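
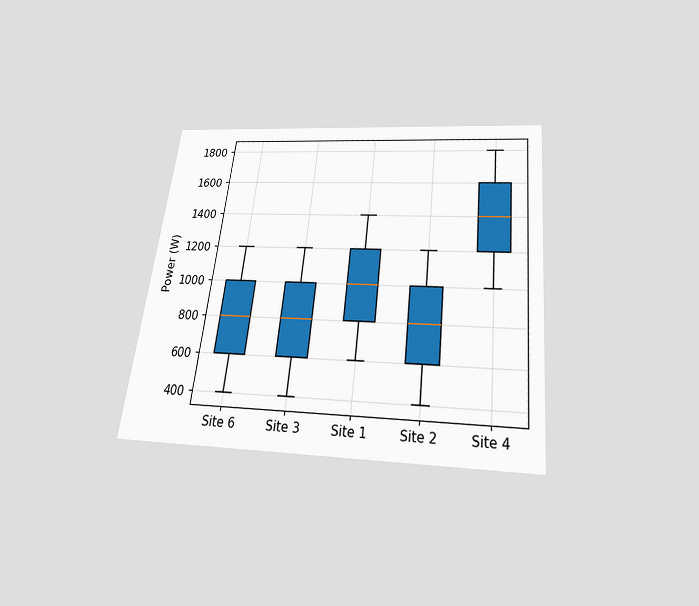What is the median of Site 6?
800W

The chart is tilted about 6° clockwise and viewed slightly from below. The median line in the Site 6 box sits at 800W.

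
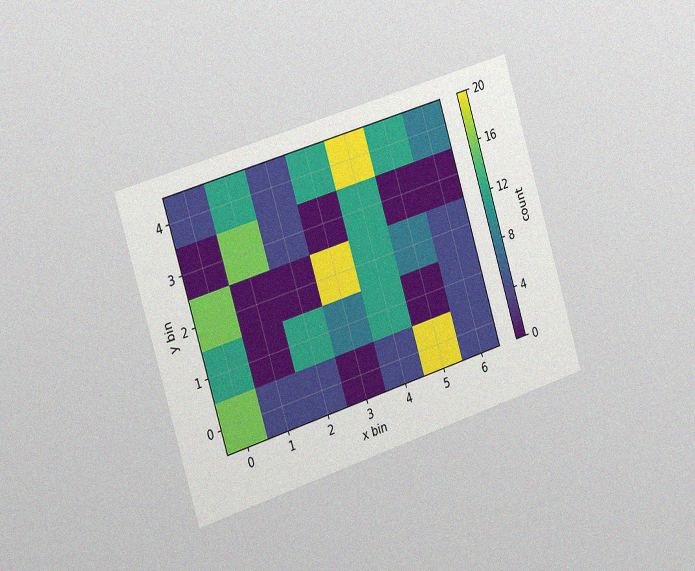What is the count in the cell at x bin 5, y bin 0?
The chart is tilted about 17° counter-clockwise and viewed slightly from the left, with some photo noise. Matching the cell (5, 0) against the colorbar gives 20.

20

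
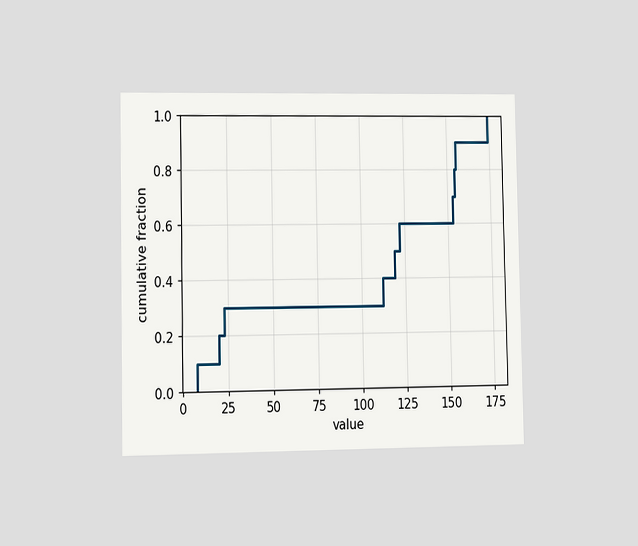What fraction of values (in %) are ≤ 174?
100%

The chart is viewed slightly from the left. At x=174 the ECDF step is at 100%.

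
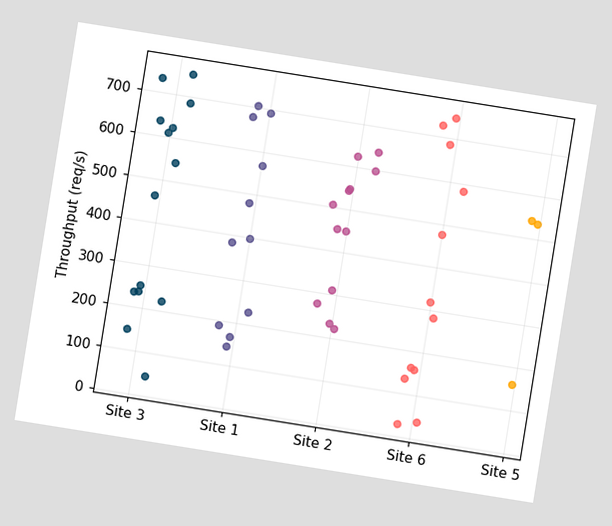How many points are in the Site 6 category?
12

The chart is tilted about 9° clockwise. Counting the markers in the Site 6 column gives 12.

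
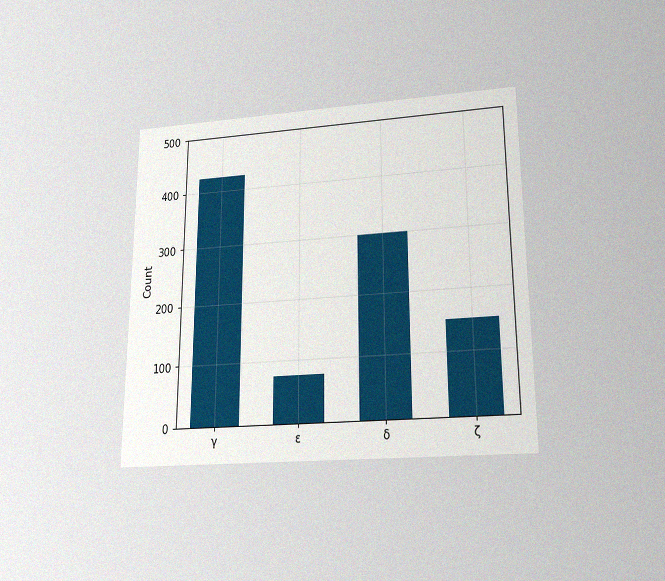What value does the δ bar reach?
The chart is viewed slightly from below, with some photo noise. Reading along the chart's y-axis, the δ bar reaches 300.

300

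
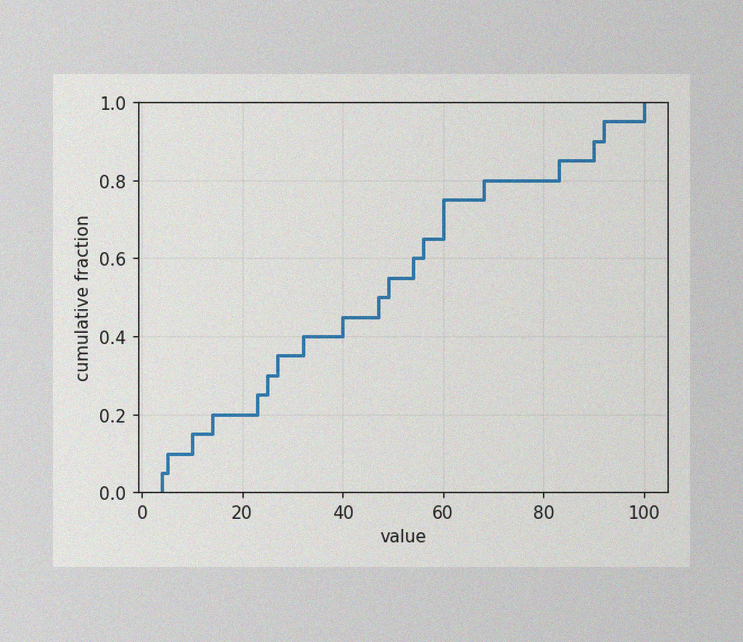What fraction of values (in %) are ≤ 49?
55%

The image has some photo noise and uneven lighting. At x=49 the ECDF step is at 55%.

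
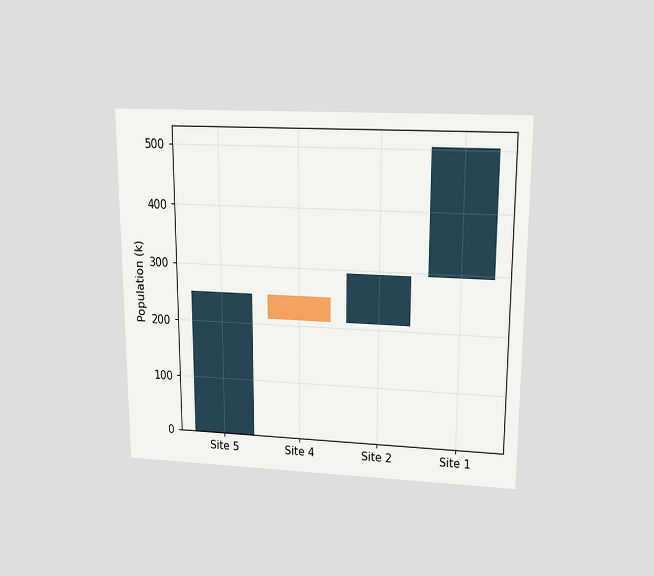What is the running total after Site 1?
504k

The chart is viewed slightly from above. After Site 1 the running total reaches 504k.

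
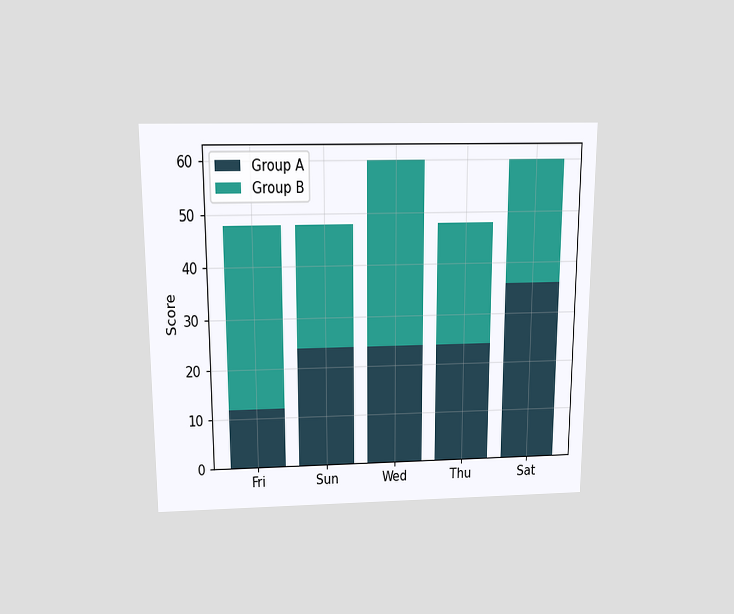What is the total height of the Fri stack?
The chart is viewed slightly from above. The Fri stack's top reaches 48 on the y-axis.

48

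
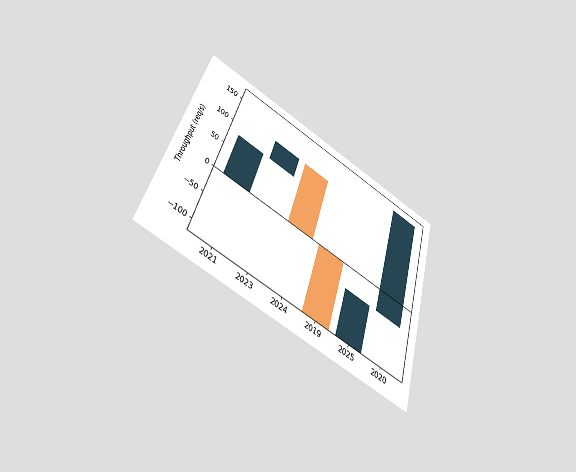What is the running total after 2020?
160req/s

The chart is tilted about 17° clockwise and viewed slightly from below. After 2020 the running total reaches 160req/s.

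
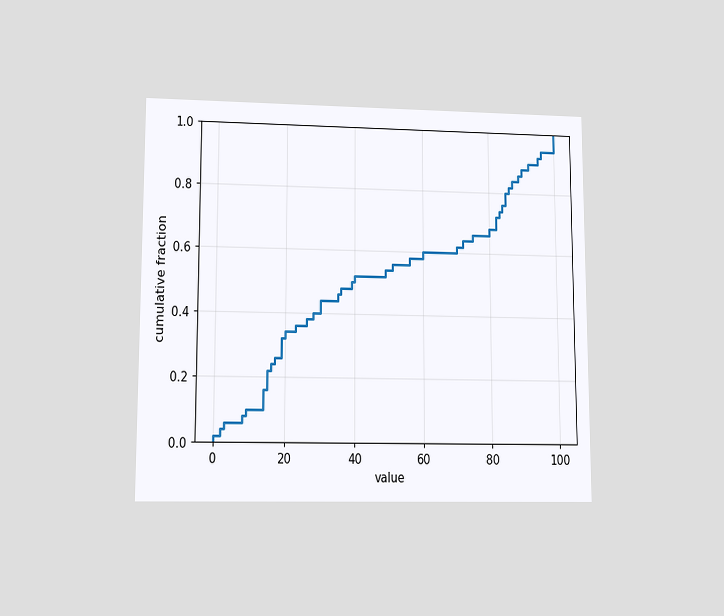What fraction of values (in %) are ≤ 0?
The chart is viewed at a slight angle. At x=0 the ECDF step is at 2%.

2%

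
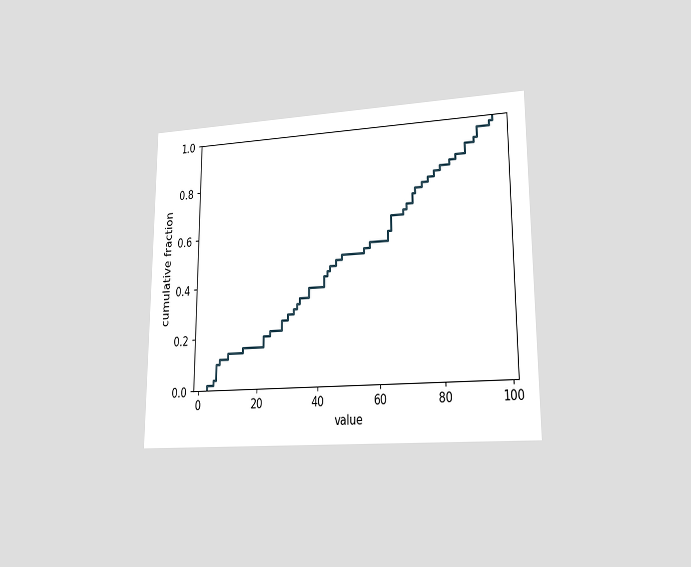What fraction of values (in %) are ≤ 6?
The chart is viewed at a slight angle. At x=6 the ECDF step is at 10%.

10%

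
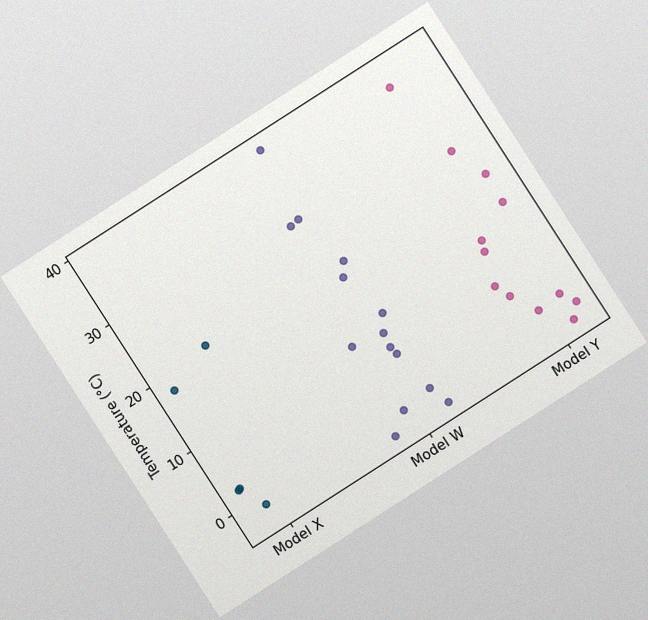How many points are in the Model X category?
The chart is tilted about 33° counter-clockwise, with some photo noise. Counting the markers in the Model X column gives 5.

5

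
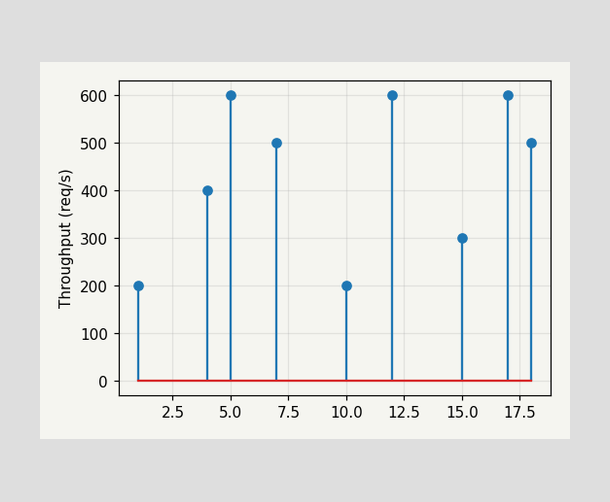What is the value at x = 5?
600req/s

The stem at x=5 reaches 600req/s.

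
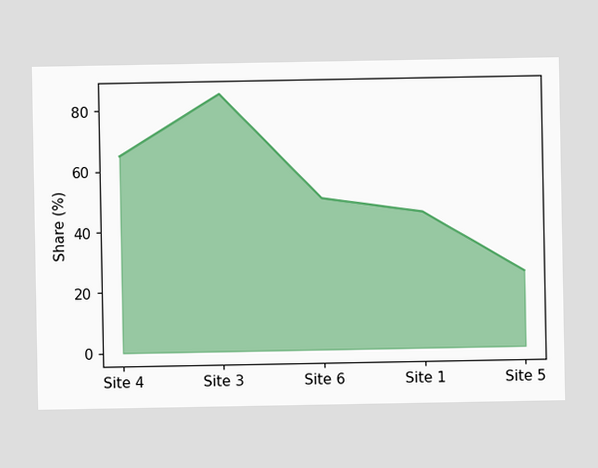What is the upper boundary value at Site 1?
45%

At Site 1 the upper boundary is at 45%.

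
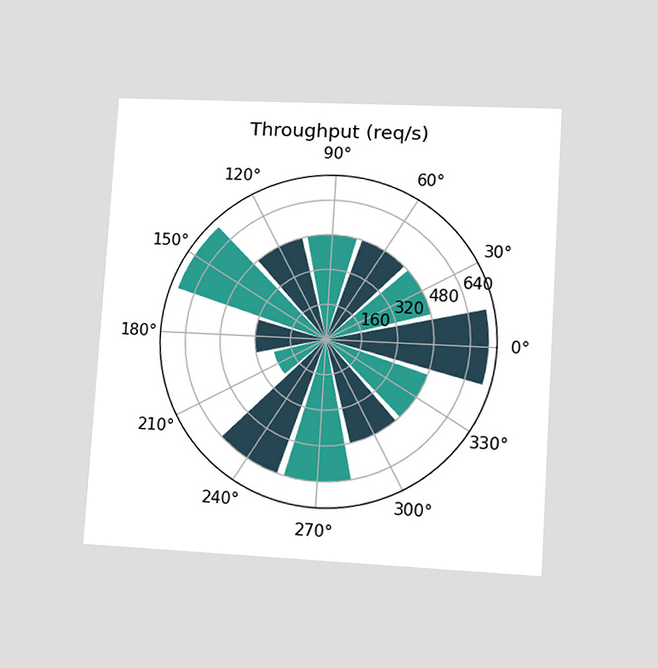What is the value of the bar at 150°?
The chart is tilted about 4° clockwise and viewed at a slight angle. The bar at 150° reaches 720req/s on the radial axis.

720req/s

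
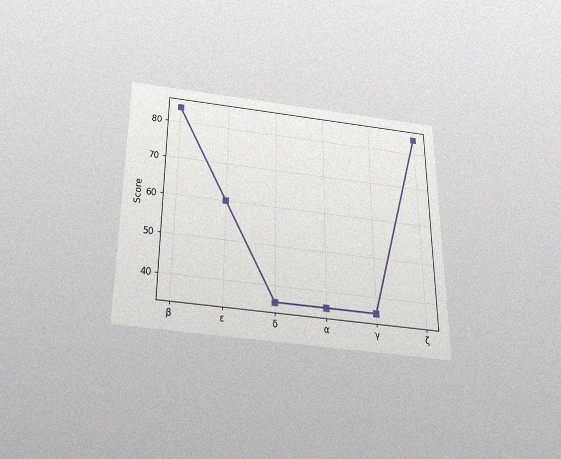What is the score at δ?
36

The chart is viewed slightly from below, with some photo noise. At δ, the line is at 36.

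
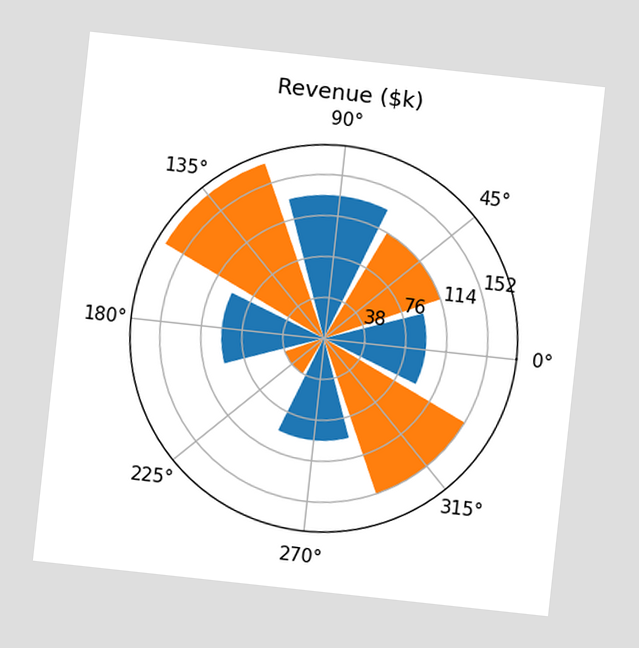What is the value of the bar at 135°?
The chart is tilted about 6° clockwise. The bar at 135° reaches $171k on the radial axis.

$171k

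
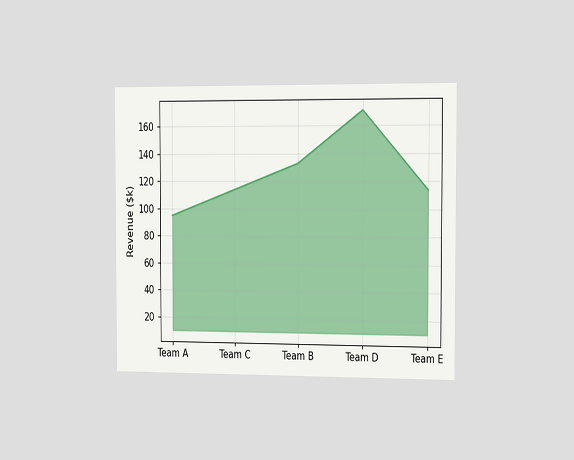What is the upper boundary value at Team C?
$114k

The chart is viewed slightly from the right. At Team C the upper boundary is at $114k.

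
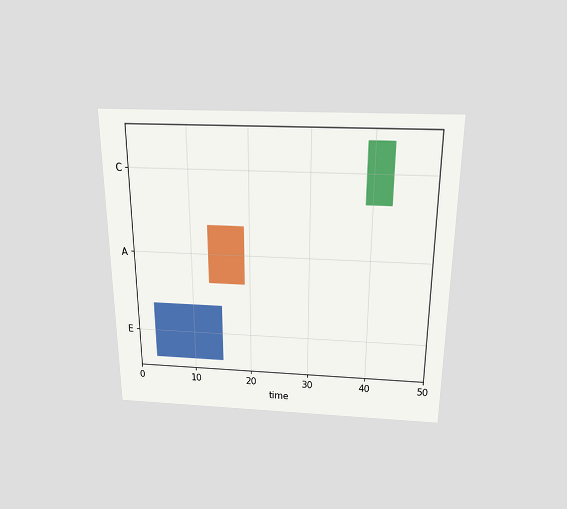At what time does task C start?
39

The chart is viewed slightly from above. The C bar begins at t=39.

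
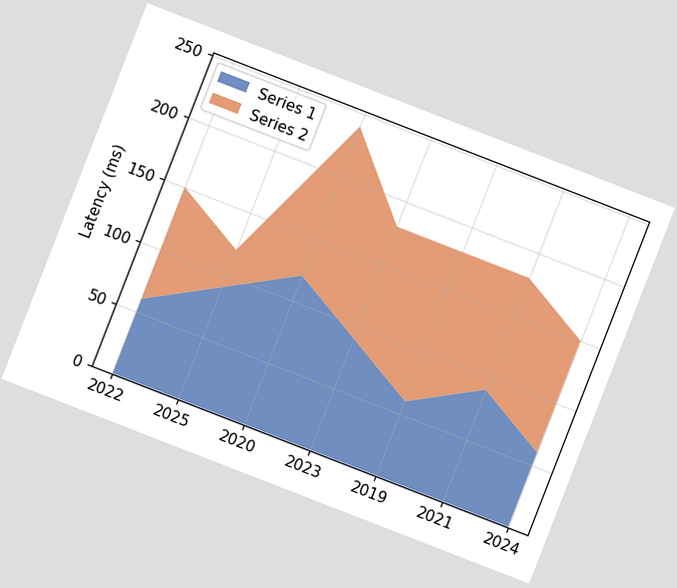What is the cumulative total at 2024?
The chart is tilted about 21° clockwise. The stacked total at 2024 reaches 150ms.

150ms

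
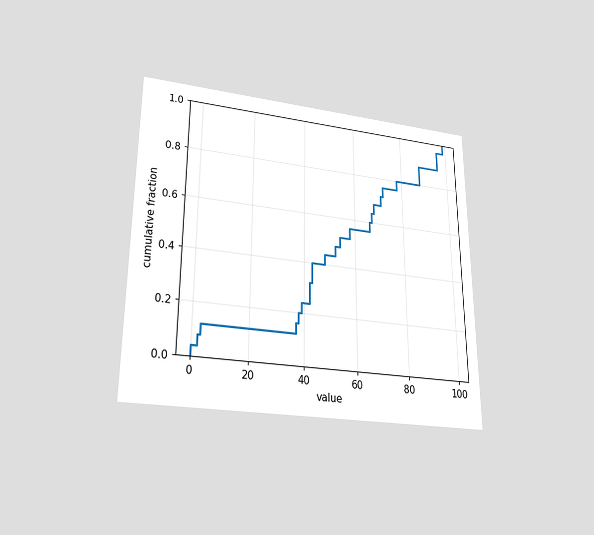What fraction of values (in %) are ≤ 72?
76%

The chart is viewed slightly from below. At x=72 the ECDF step is at 76%.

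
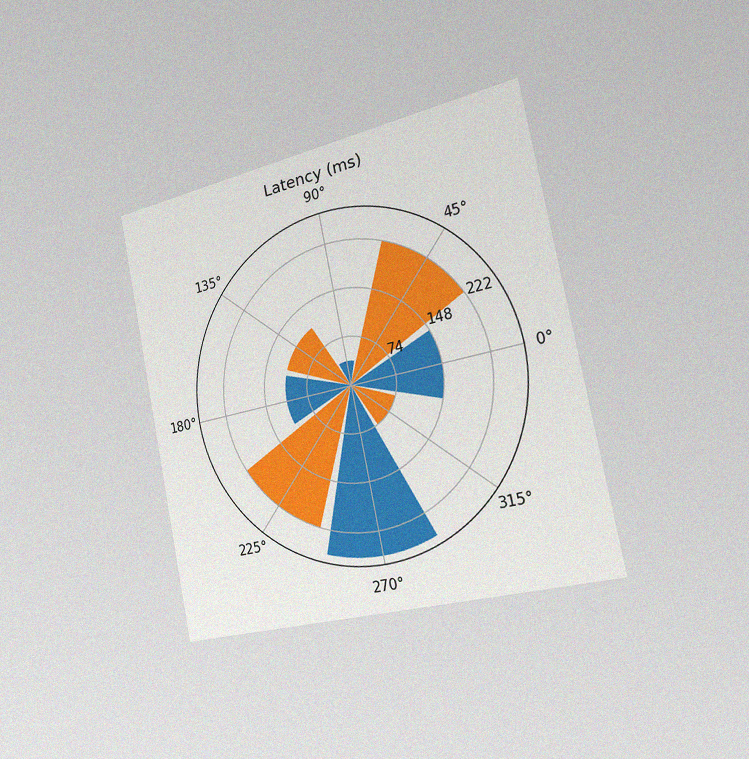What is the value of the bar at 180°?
The chart is tilted about 12° counter-clockwise and viewed slightly from the right, with some photo noise. The bar at 180° reaches 111ms on the radial axis.

111ms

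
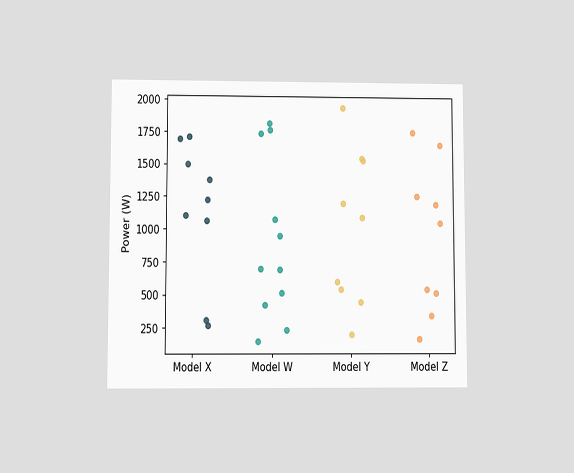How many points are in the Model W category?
The chart is viewed at a slight angle. Counting the markers in the Model W column gives 11.

11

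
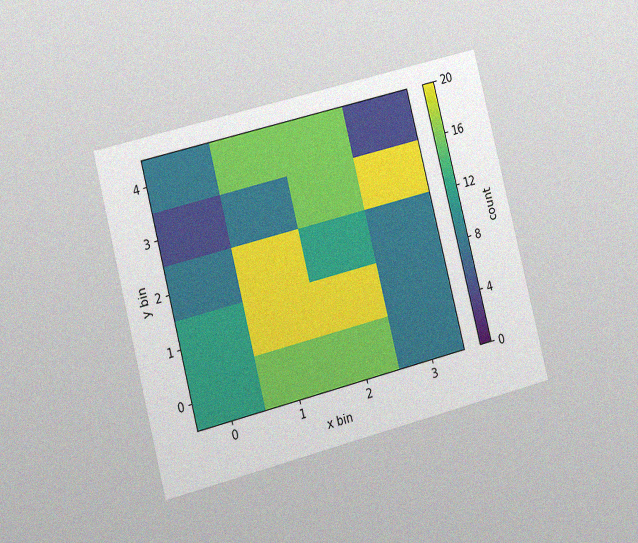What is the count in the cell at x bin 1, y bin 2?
The chart is tilted about 14° counter-clockwise and viewed slightly from the left, with some photo noise. Matching the cell (1, 2) against the colorbar gives 20.

20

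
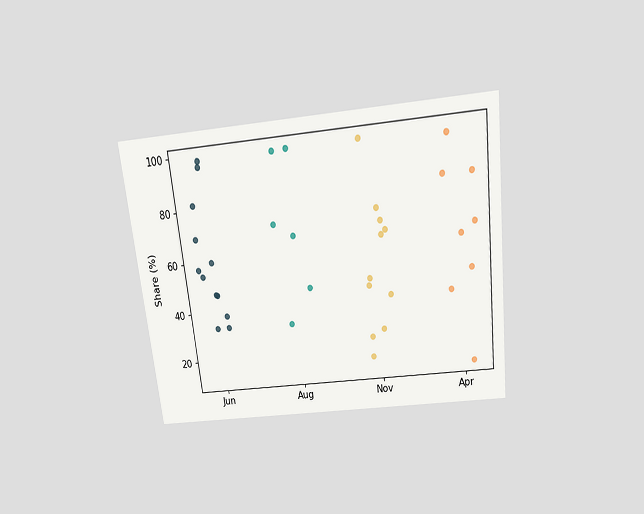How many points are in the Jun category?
12

The chart is tilted about 7° counter-clockwise and viewed slightly from above. Counting the markers in the Jun column gives 12.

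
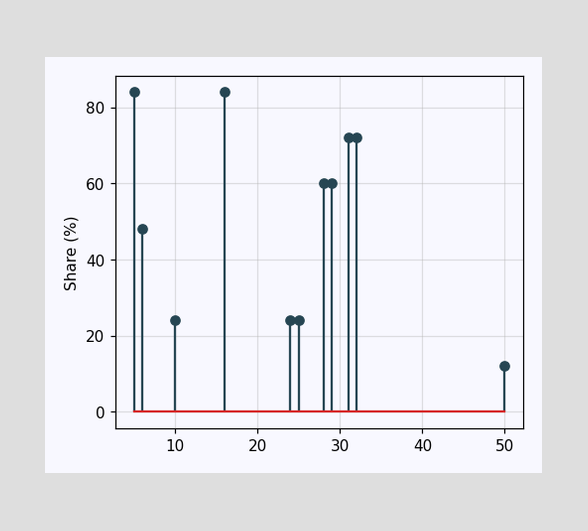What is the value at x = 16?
84%

The stem at x=16 reaches 84%.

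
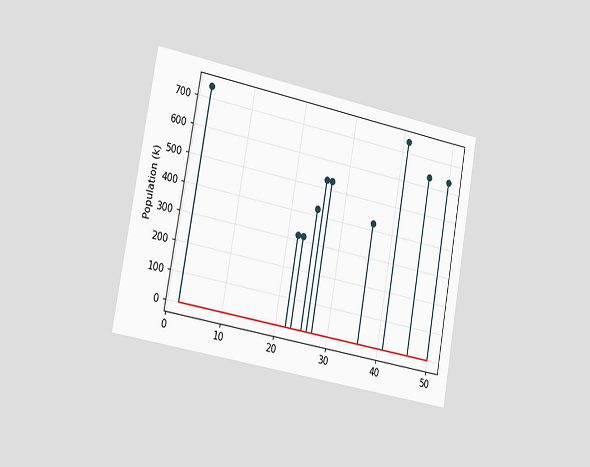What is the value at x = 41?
The chart is tilted about 10° clockwise and viewed slightly from the left. The stem at x=41 reaches 742k.

742k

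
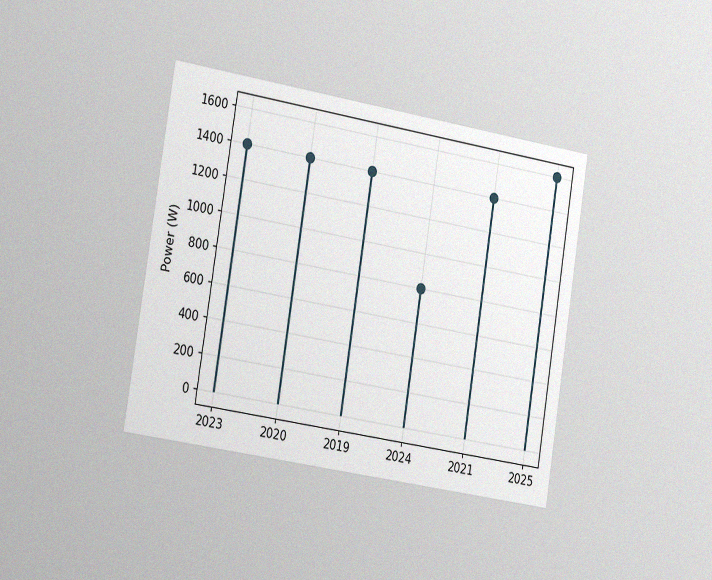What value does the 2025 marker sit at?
1600W

The chart is tilted about 9° clockwise and viewed slightly from the left, with some photo noise. The 2025 marker sits at 1600W.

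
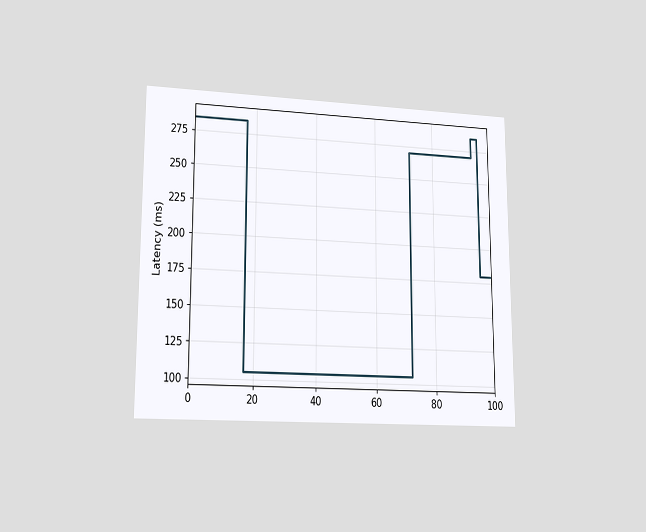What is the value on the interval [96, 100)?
The chart is viewed at a slight angle. On [96, 100) the step sits at 180ms.

180ms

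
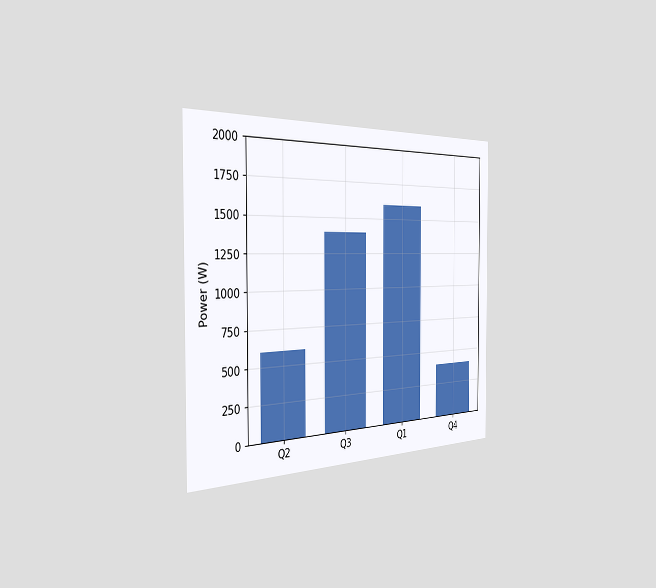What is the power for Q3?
The chart is viewed slightly from the left. Reading along the chart's y-axis, the Q3 bar reaches 1400W.

1400W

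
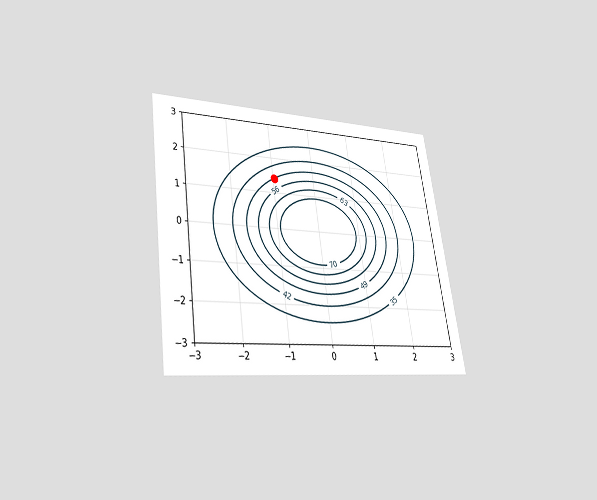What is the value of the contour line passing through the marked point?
49

The chart is tilted about 8° counter-clockwise and viewed slightly from below. The marked point sits on the contour labelled 49.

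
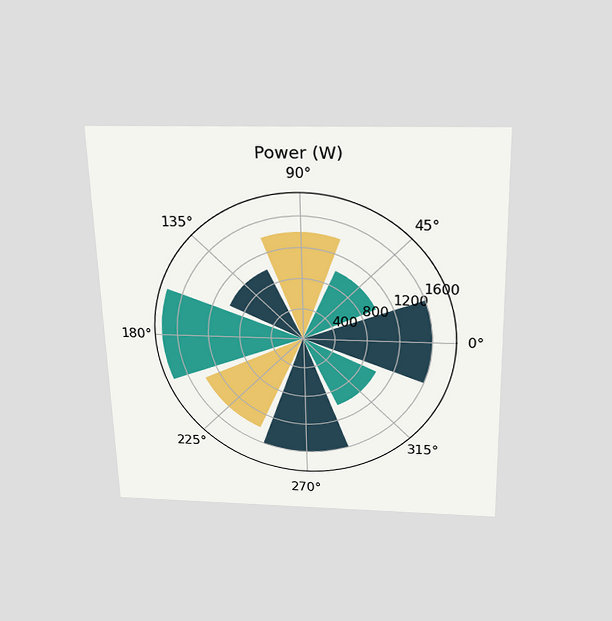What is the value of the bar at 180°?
The chart is viewed slightly from above. The bar at 180° reaches 1800W on the radial axis.

1800W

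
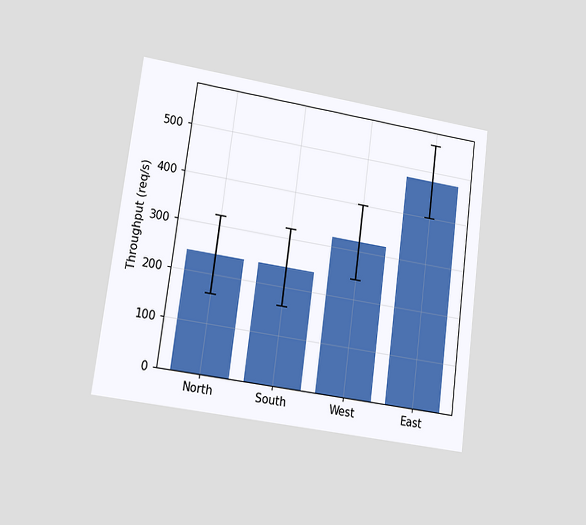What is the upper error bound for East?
The chart is tilted about 7° clockwise and viewed at a slight angle. The East bar's upper whisker reaches 560req/s.

560req/s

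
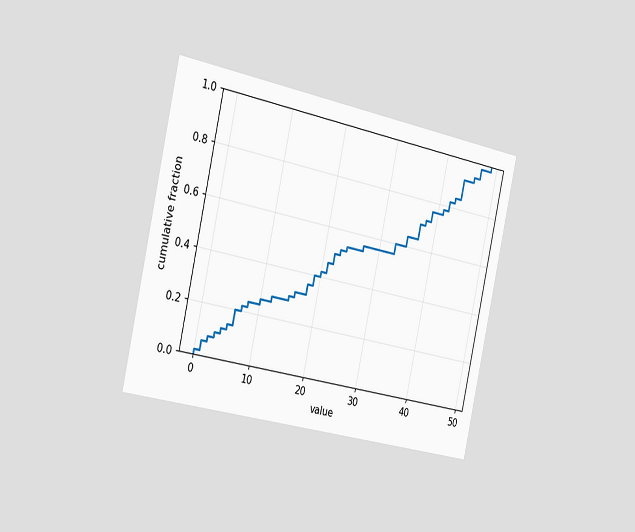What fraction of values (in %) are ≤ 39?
76%

The chart is tilted about 12° clockwise and viewed slightly from the left. At x=39 the ECDF step is at 76%.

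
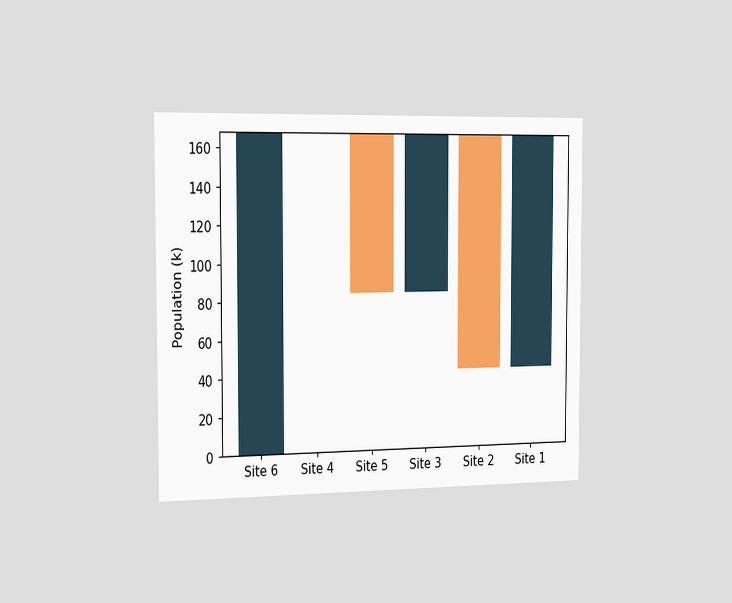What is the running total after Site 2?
42k

The chart is viewed slightly from the left. After Site 2 the running total reaches 42k.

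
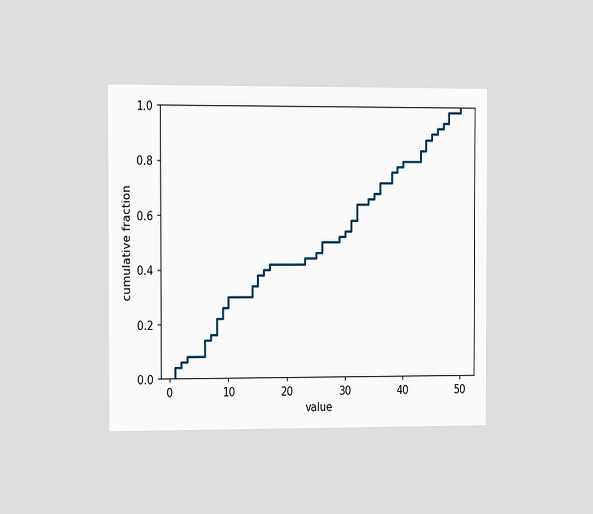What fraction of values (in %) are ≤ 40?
80%

The chart is viewed slightly from the left. At x=40 the ECDF step is at 80%.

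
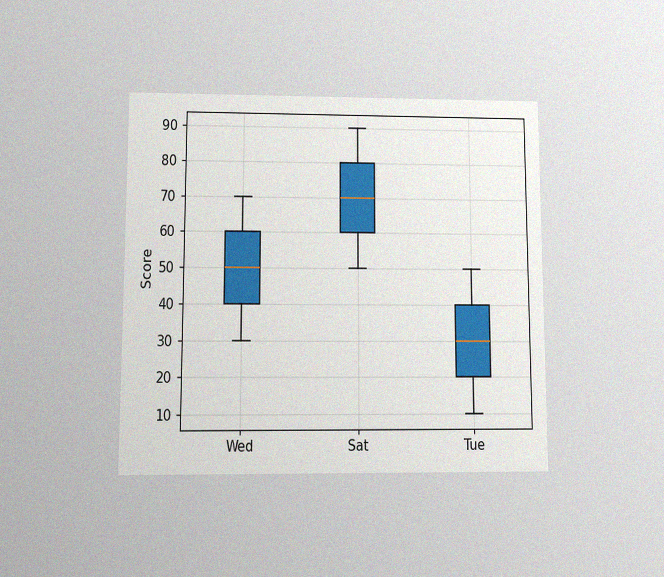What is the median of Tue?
The chart is viewed at a slight angle, with some photo noise. The median line in the Tue box sits at 30.

30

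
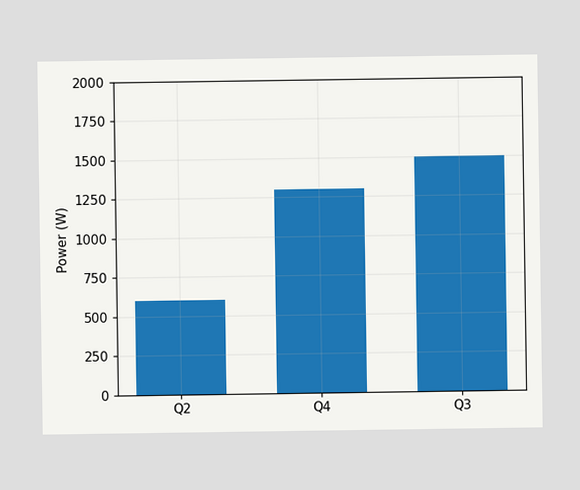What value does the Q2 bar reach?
600W

Reading along the chart's y-axis, the Q2 bar reaches 600W.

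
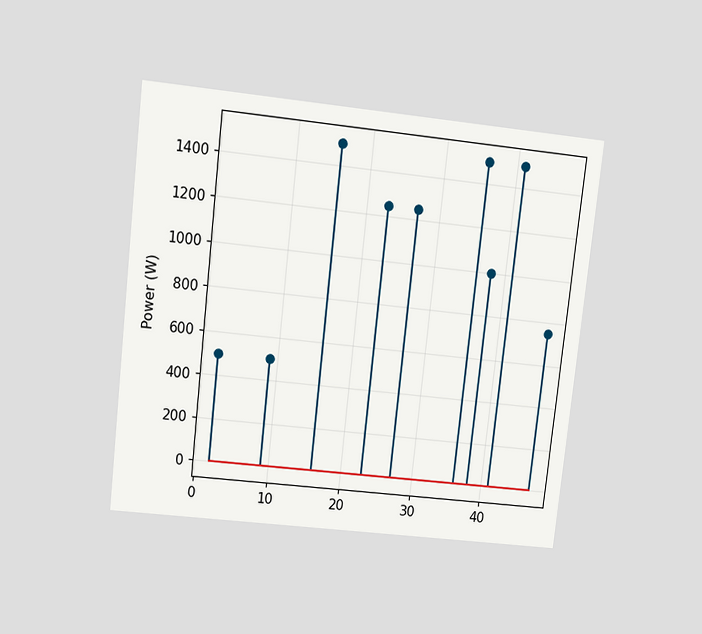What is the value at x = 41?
The chart is tilted about 6° clockwise and viewed at a slight angle. The stem at x=41 reaches 1500W.

1500W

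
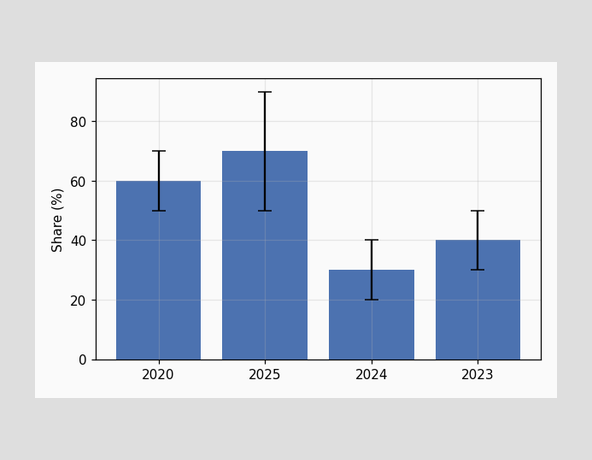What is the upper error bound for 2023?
50%

The 2023 bar's upper whisker reaches 50%.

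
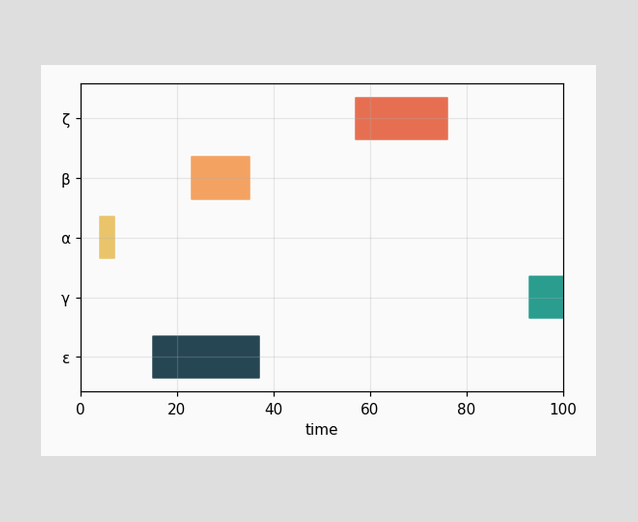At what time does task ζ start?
The ζ bar begins at t=57.

57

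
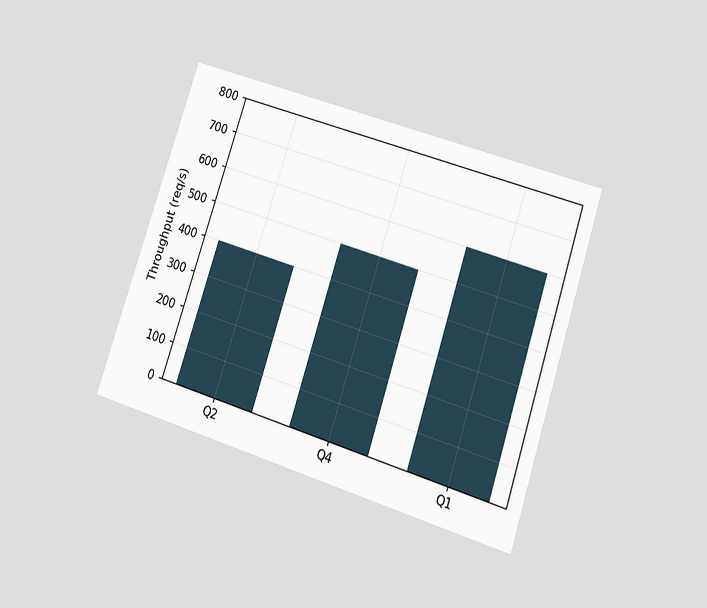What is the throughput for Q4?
500req/s

The chart is tilted about 18° clockwise and viewed at a slight angle. Reading along the chart's y-axis, the Q4 bar reaches 500req/s.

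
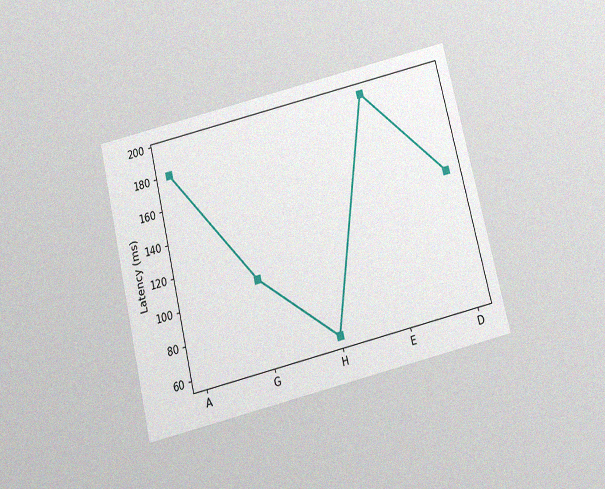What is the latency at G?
105ms

The chart is tilted about 14° counter-clockwise and viewed slightly from below, with some photo noise. At G, the line is at 105ms.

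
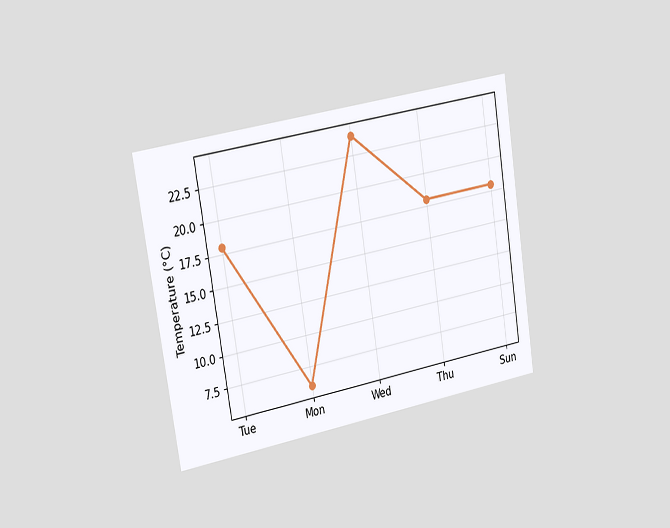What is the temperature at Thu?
The chart is tilted about 9° counter-clockwise and viewed slightly from the left. At Thu, the line is at 18°C.

18°C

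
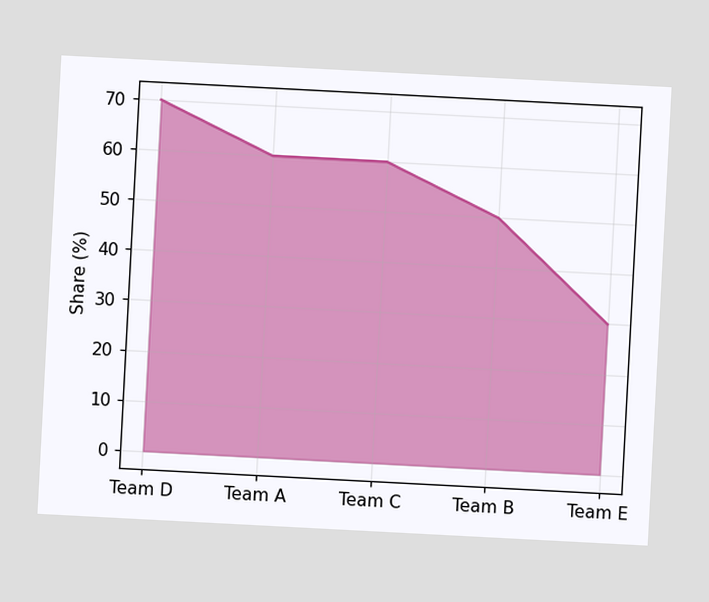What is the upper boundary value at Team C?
60%

The chart is tilted about 3° clockwise. At Team C the upper boundary is at 60%.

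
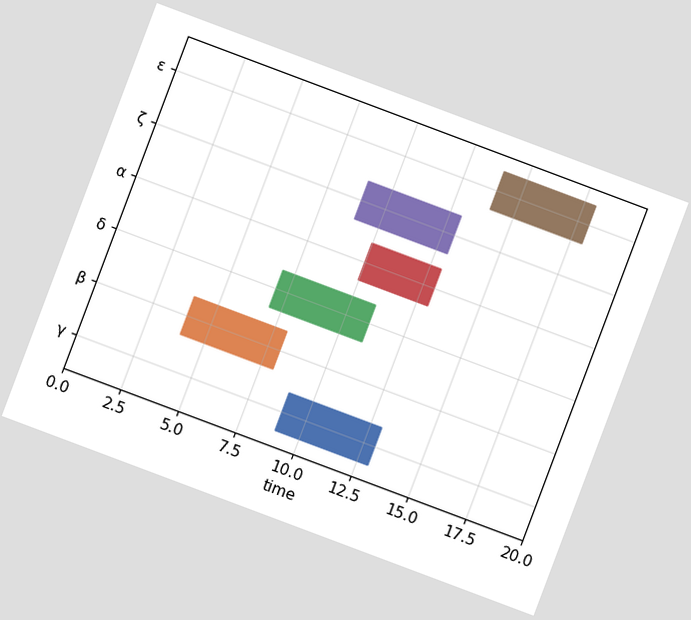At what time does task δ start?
The chart is tilted about 21° clockwise. The δ bar begins at t=7.

7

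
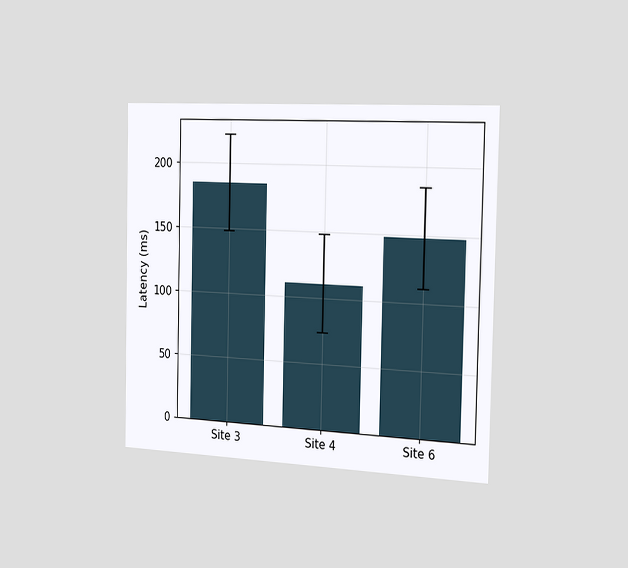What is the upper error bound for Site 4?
148ms

The chart is viewed slightly from the right. The Site 4 bar's upper whisker reaches 148ms.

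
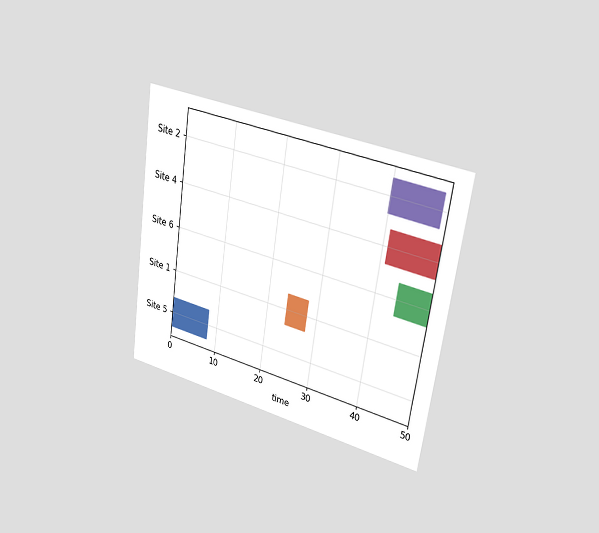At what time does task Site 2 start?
40

The chart is tilted about 8° clockwise and viewed slightly from the right. The Site 2 bar begins at t=40.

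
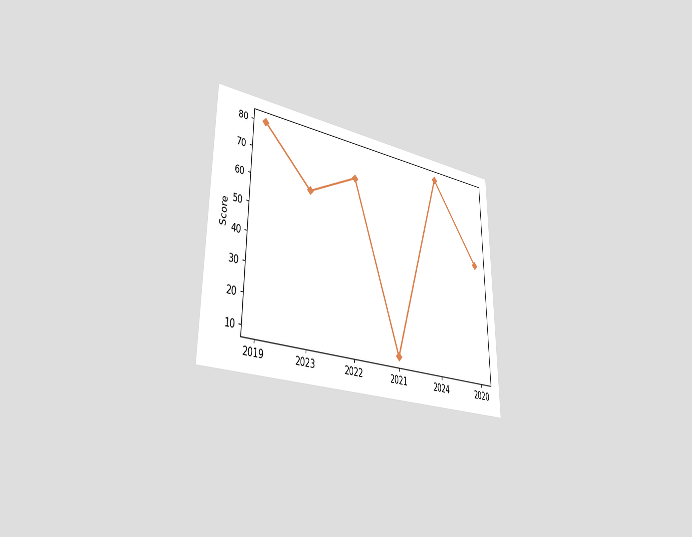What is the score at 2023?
60

The chart is viewed slightly from the left. At 2023, the line is at 60.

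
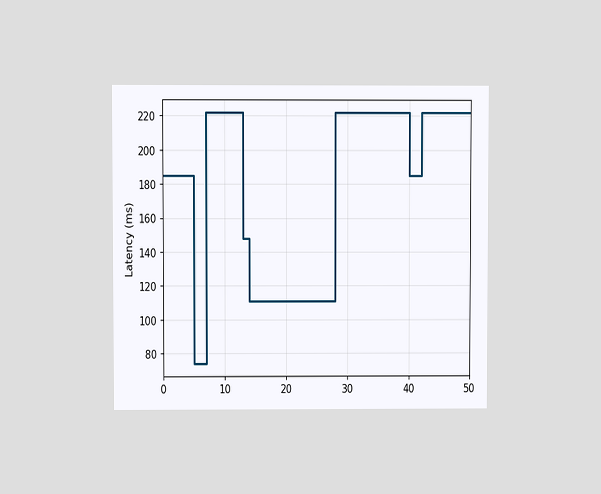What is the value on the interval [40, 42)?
185ms

The chart is viewed at a slight angle. On [40, 42) the step sits at 185ms.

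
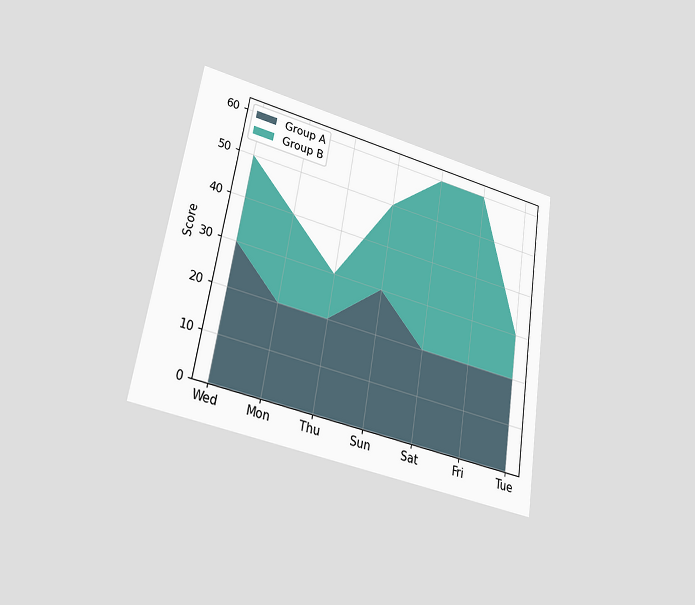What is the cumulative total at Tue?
The chart is tilted about 9° clockwise and viewed at a slight angle. The stacked total at Tue reaches 30.

30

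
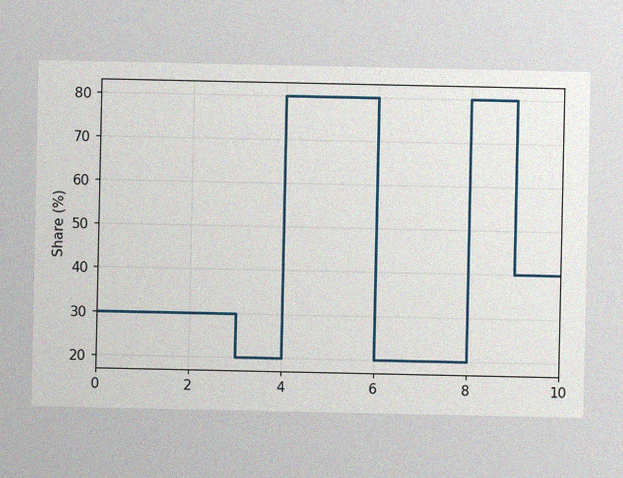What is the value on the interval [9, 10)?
40%

The image has some photo noise and uneven lighting. On [9, 10) the step sits at 40%.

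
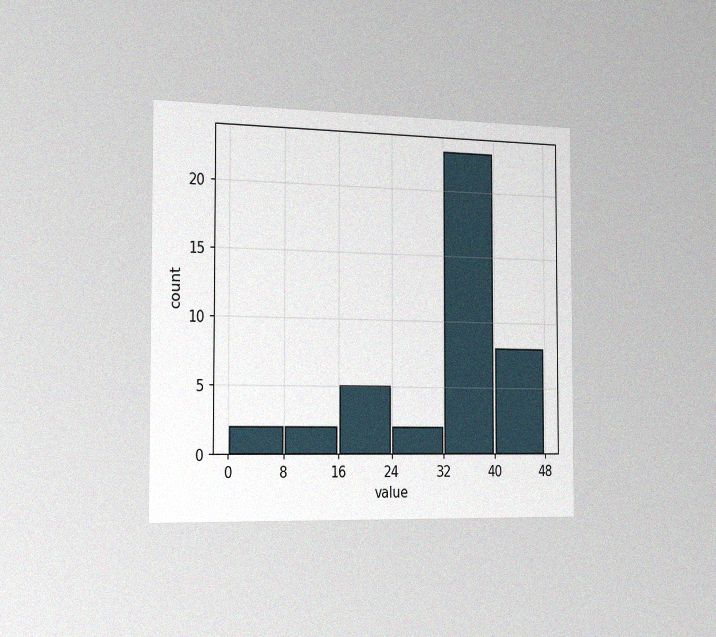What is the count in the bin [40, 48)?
The chart is viewed slightly from the left, with some photo noise. The [40, 48) bin has height 8.

8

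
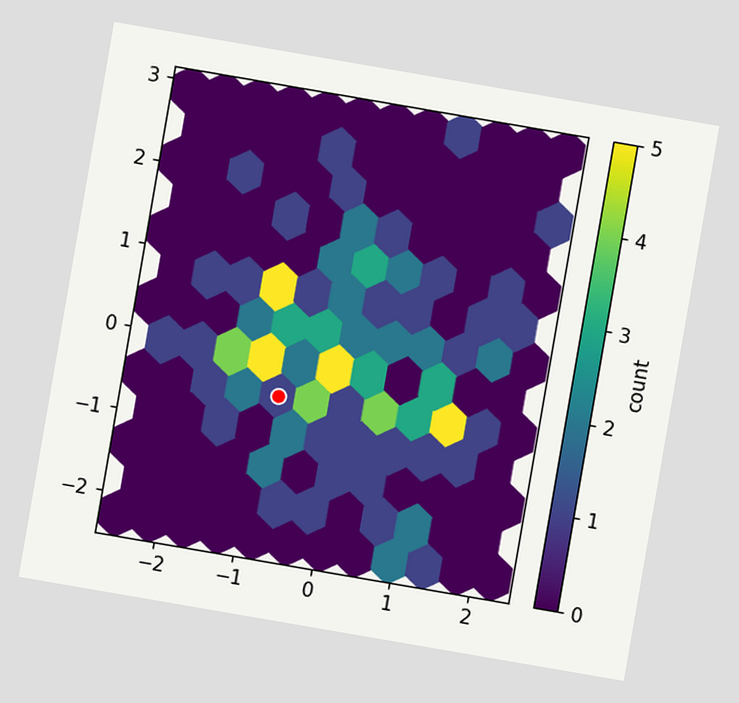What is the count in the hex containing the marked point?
The chart is tilted about 10° clockwise. The marked hex reads 1 on the colorbar.

1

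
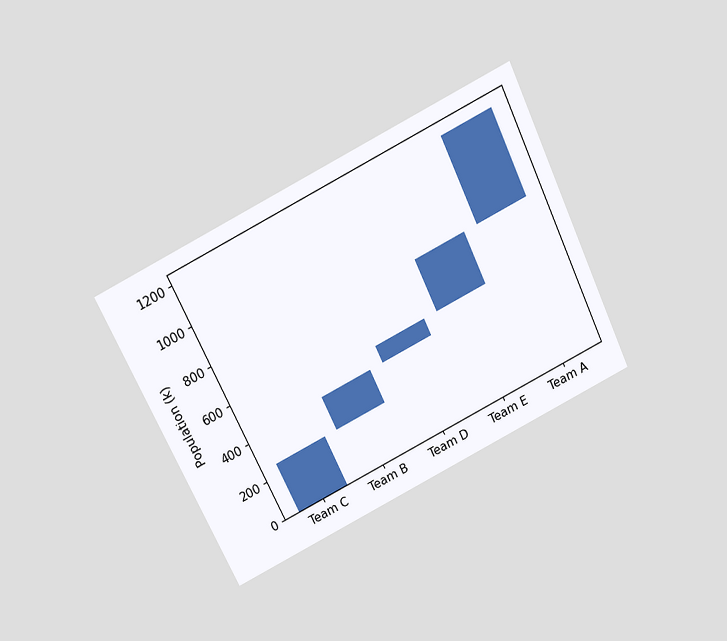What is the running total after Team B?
425k

The chart is tilted about 26° counter-clockwise and viewed slightly from above. After Team B the running total reaches 425k.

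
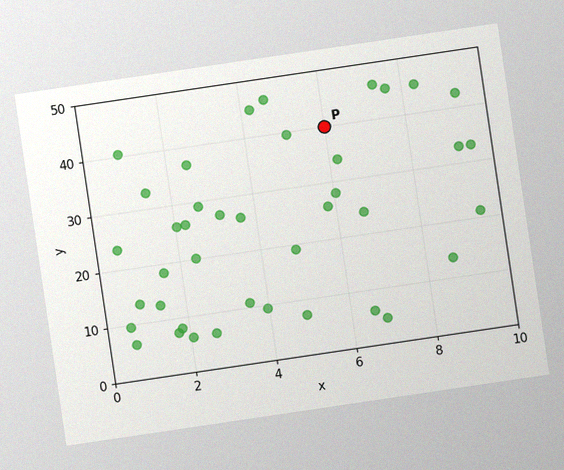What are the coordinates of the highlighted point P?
The chart is tilted about 8° counter-clockwise, with some photo noise. Following the gridlines from P to each axis, P sits at (6, 40).

(6, 40)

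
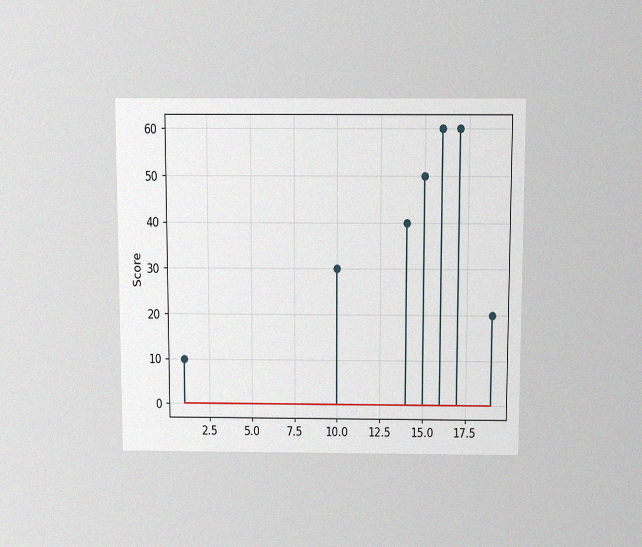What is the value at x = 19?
The chart is viewed slightly from above, with some photo noise. The stem at x=19 reaches 20.

20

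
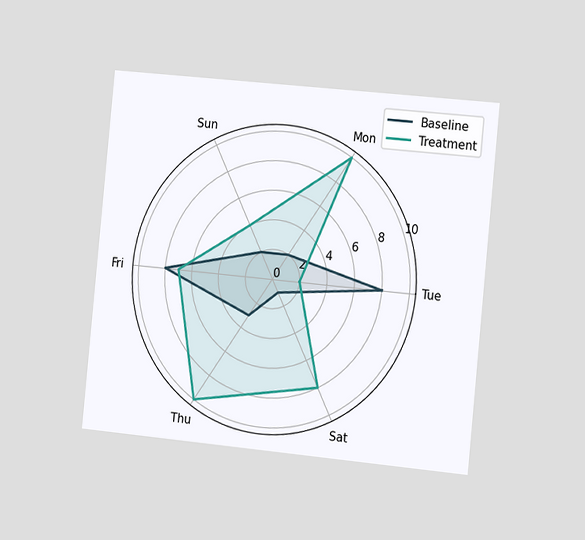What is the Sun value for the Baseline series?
The chart is tilted about 6° clockwise and viewed slightly from the right. On the Sun axis, Baseline reaches 2.

2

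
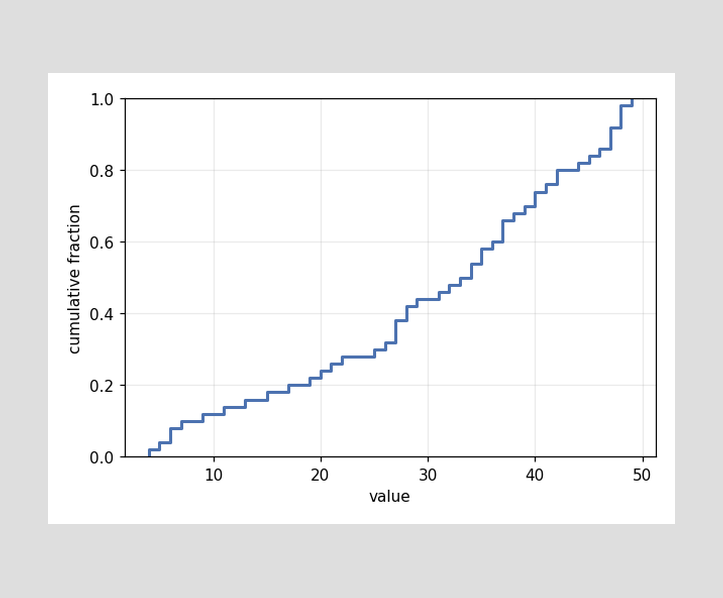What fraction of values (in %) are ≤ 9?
At x=9 the ECDF step is at 12%.

12%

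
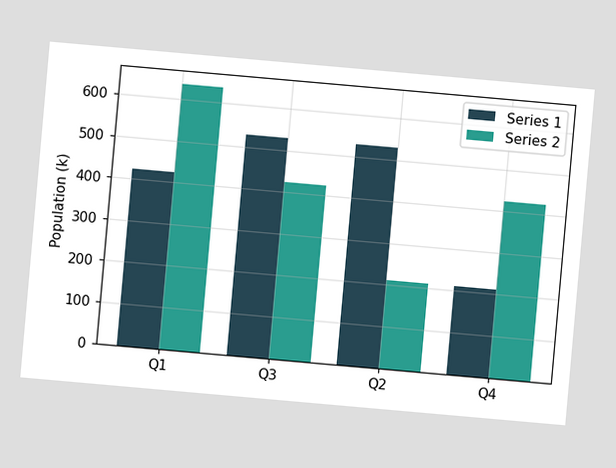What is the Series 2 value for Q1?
636k

The chart is tilted about 5° clockwise. The Series 2 bar at Q1 reaches 636k on the y-axis.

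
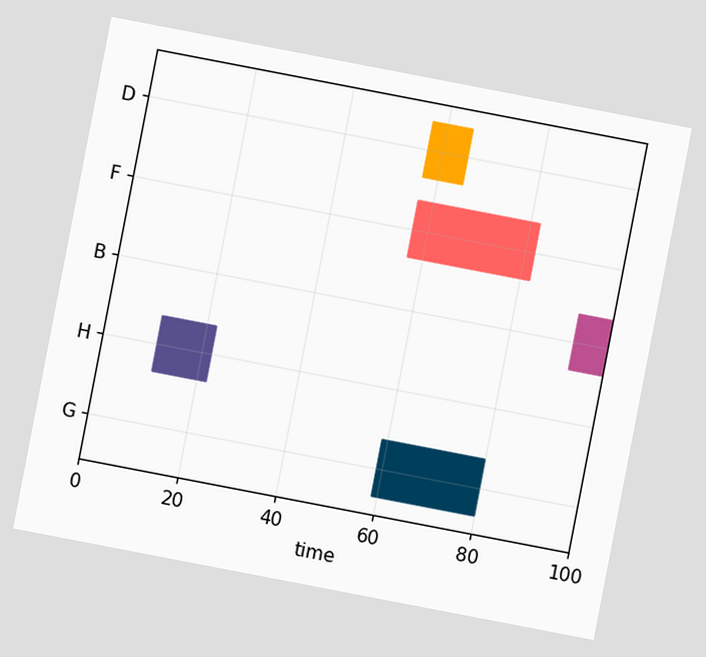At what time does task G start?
59

The chart is tilted about 11° clockwise. The G bar begins at t=59.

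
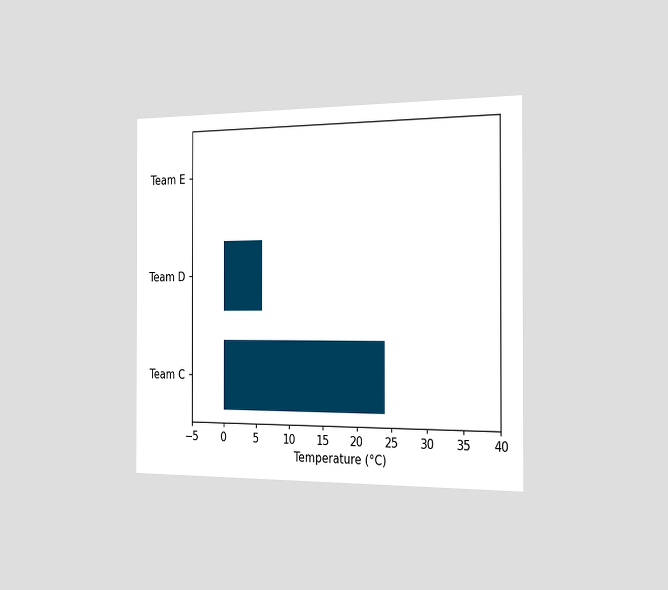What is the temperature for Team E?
The chart is viewed slightly from the right. Reading along the chart's x-axis, the Team E bar reaches 0°C.

0°C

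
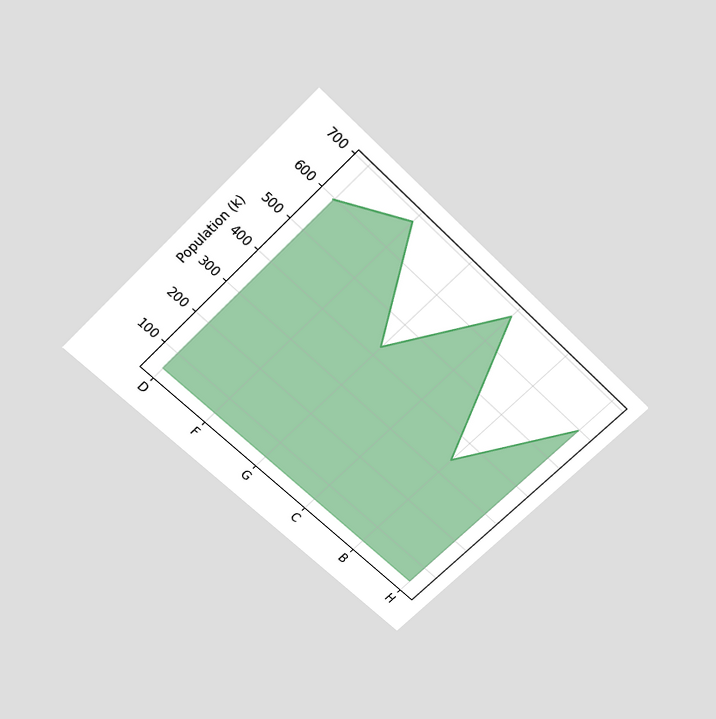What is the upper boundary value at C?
The chart is tilted about 45° clockwise and viewed slightly from above. At C the upper boundary is at 680k.

680k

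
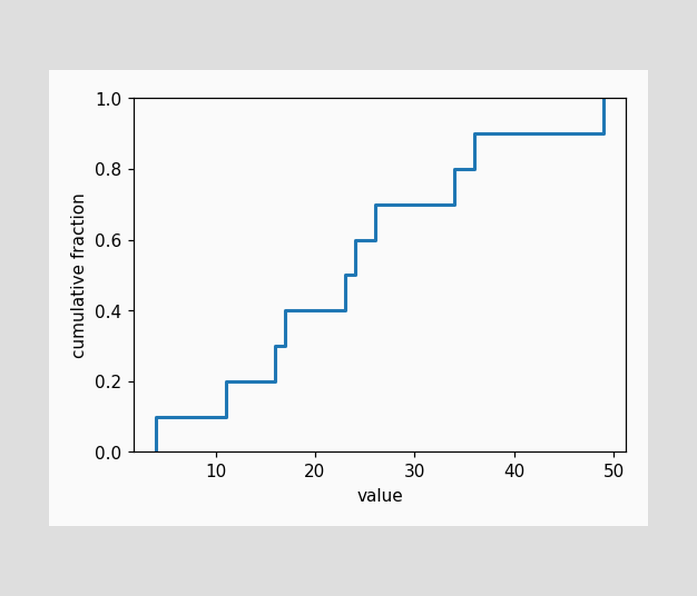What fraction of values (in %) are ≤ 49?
At x=49 the ECDF step is at 100%.

100%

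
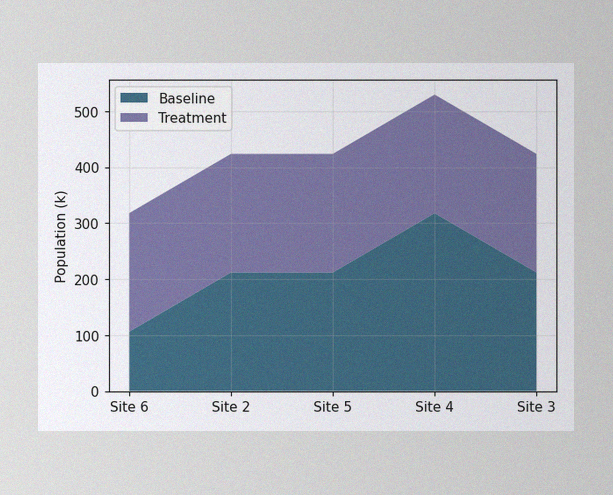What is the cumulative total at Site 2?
424k

The image has some photo noise and uneven lighting. The stacked total at Site 2 reaches 424k.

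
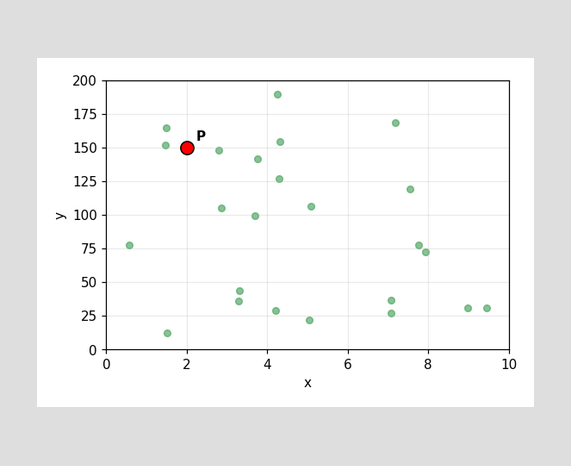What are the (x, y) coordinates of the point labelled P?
(2, 150)

Following the gridlines from P to each axis, P sits at (2, 150).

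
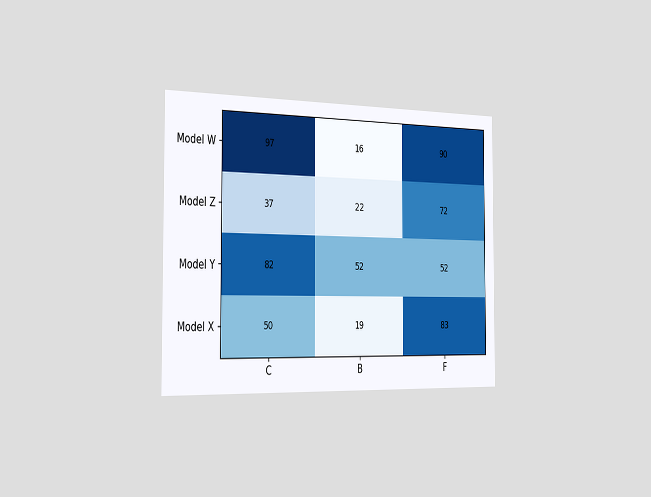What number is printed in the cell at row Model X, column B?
The chart is viewed slightly from the left. The (Model X, B) cell reads 19.

19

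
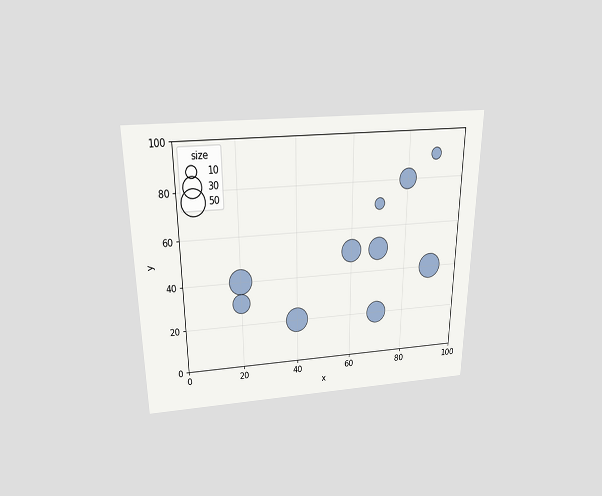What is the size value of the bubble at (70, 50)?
40

The chart is viewed slightly from above. Matching the bubble at (70, 50) against the size legend gives 40.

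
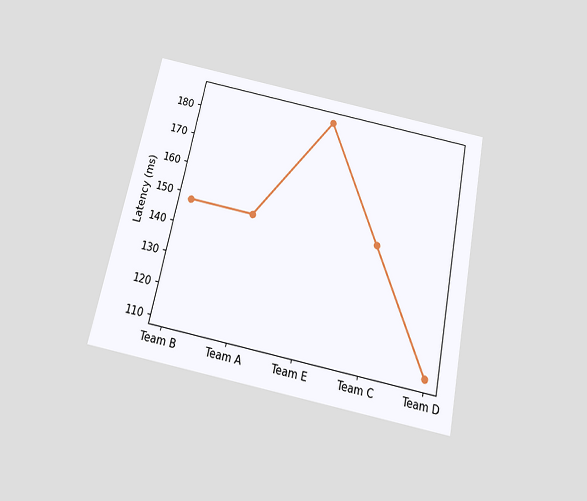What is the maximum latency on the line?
The chart is tilted about 12° clockwise and viewed slightly from below. The highest point is at Team E, and reading across to the y-axis gives 185ms.

185ms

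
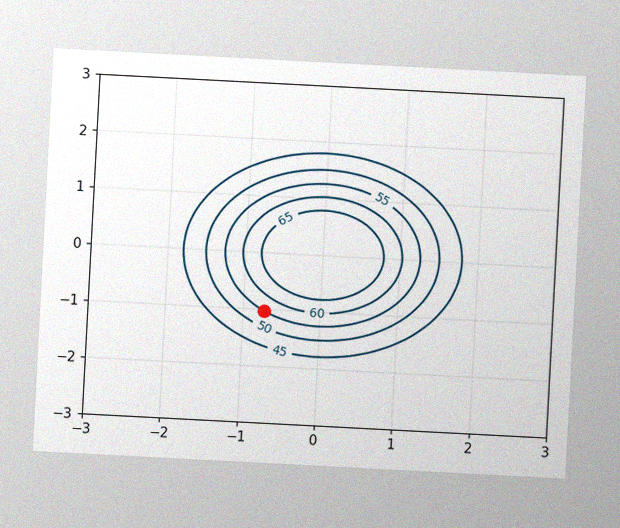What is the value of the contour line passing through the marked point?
55

The chart is tilted about 3° clockwise, with some photo noise. The marked point sits on the contour labelled 55.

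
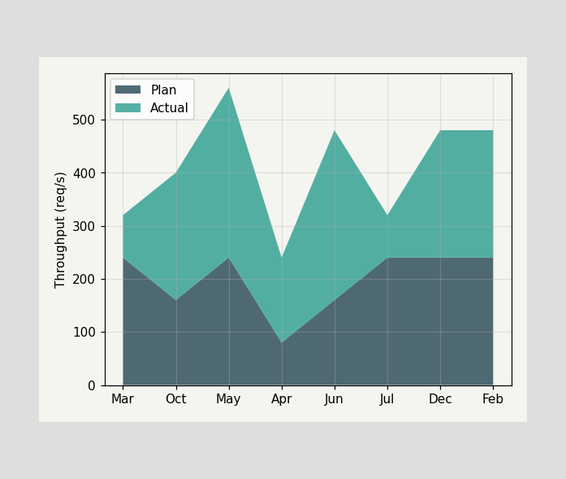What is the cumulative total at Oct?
400req/s

The stacked total at Oct reaches 400req/s.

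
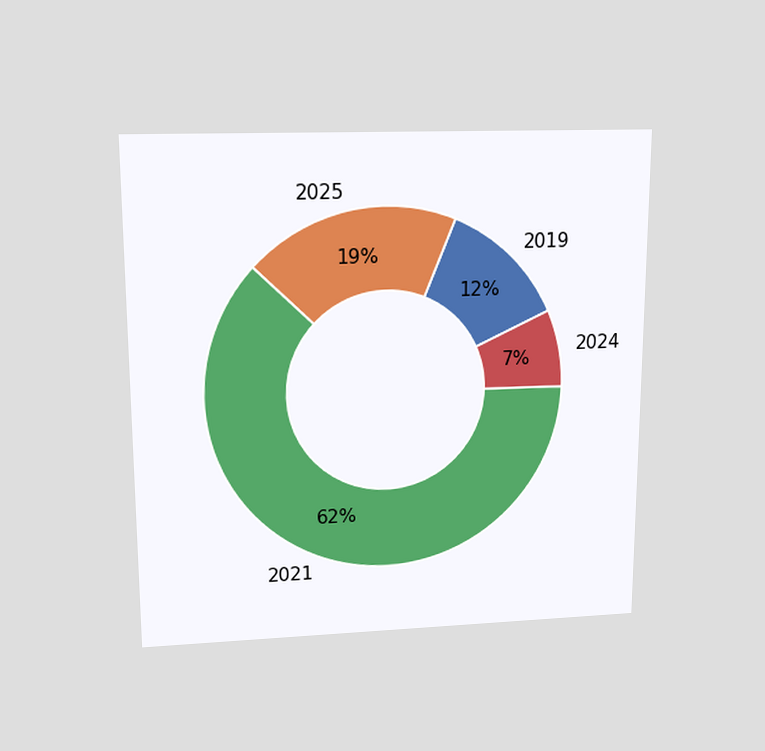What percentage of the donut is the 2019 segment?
12%

The chart is viewed slightly from above. The 2019 segment takes up 12% of the ring.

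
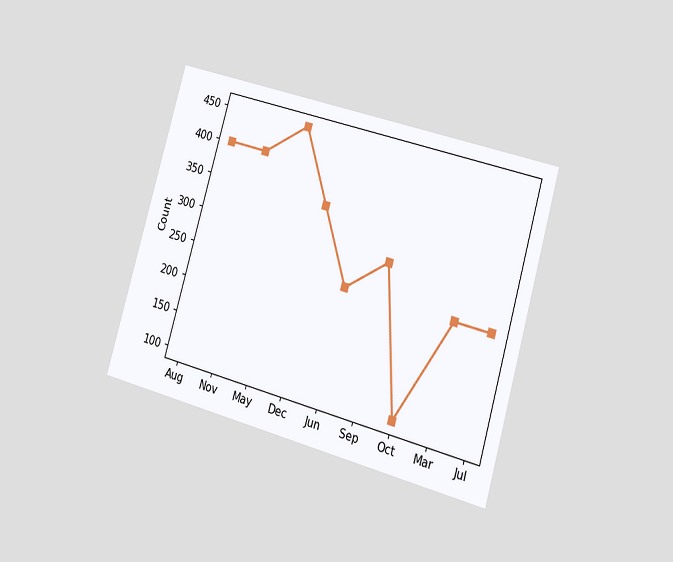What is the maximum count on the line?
450

The chart is tilted about 16° clockwise and viewed slightly from the right. The highest point is at May, and reading across to the y-axis gives 450.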